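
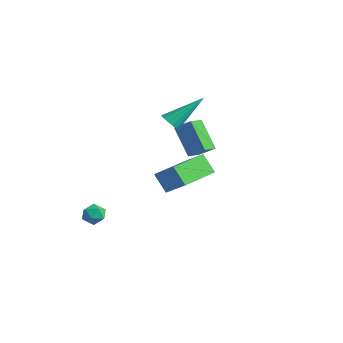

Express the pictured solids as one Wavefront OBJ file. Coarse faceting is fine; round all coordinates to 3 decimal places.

v -2.264 -2.477 -1.914
v -1.733 -2.514 -2.252
v -1.987 -3.306 -1.388
v -1.456 -3.343 -1.726
v -1.537 -2.87 -1.316
v -1.708 -2.358 -1.641
v -2.012 -3.462 -1.999
v -2.183 -2.95 -2.324
v -1.577 -3.123 -2.304
v -1.283 -2.757 -1.882
v -2.437 -3.063 -1.758
v -2.143 -2.697 -1.336
v -3.23 2.76 1.377
v -2.535 3.199 1.947
v -3.524 3.648 1.052
v -2.829 4.087 1.622
v -2.031 2.653 -0.002
v -1.336 3.092 0.568
v -2.325 3.541 -0.327
v -1.63 3.98 0.243
v -1.327 1.023 3.051
v -1.002 0.67 3.376
v -0.873 2.637 4.349
v -0.813 0.782 3.171
v -0.763 0.959 2.934
v -0.864 1.153 2.728
v -1.089 1.312 2.608
v -1.377 1.394 2.608
v -1.653 1.376 2.726
v -1.841 1.264 2.931
v -1.892 1.088 3.169
v -1.791 0.894 3.375
v -1.566 0.734 3.494
v -1.277 0.653 3.494
v 2.652 -2.271 1.479
v 1.971 -2.383 2.349
v 2.157 -0.244 1.353
v 1.476 -0.356 2.223
v 3.624 -1.984 2.277
v 2.943 -2.096 3.147
v 3.129 0.043 2.151
v 2.448 -0.069 3.021
f 1 12 6
f 1 6 2
f 1 2 8
f 1 8 11
f 1 11 12
f 2 6 10
f 6 12 5
f 12 11 3
f 11 8 7
f 8 2 9
f 4 10 5
f 4 5 3
f 4 3 7
f 4 7 9
f 4 9 10
f 5 10 6
f 3 5 12
f 7 3 11
f 9 7 8
f 10 9 2
f 14 16 13
f 17 14 13
f 13 16 15
f 15 17 13
f 14 20 16
f 18 14 17
f 18 20 14
f 16 20 15
f 19 17 15
f 15 20 19
f 19 18 17
f 20 18 19
f 22 21 24
f 22 24 23
f 24 21 25
f 24 25 23
f 25 21 26
f 25 26 23
f 26 21 27
f 26 27 23
f 27 21 28
f 27 28 23
f 28 21 29
f 28 29 23
f 29 21 30
f 29 30 23
f 30 21 31
f 30 31 23
f 31 21 32
f 31 32 23
f 32 21 33
f 32 33 23
f 33 21 34
f 33 34 23
f 34 21 22
f 34 22 23
f 36 38 35
f 39 36 35
f 35 38 37
f 37 39 35
f 36 42 38
f 40 36 39
f 40 42 36
f 38 42 37
f 41 39 37
f 37 42 41
f 41 40 39
f 42 40 41



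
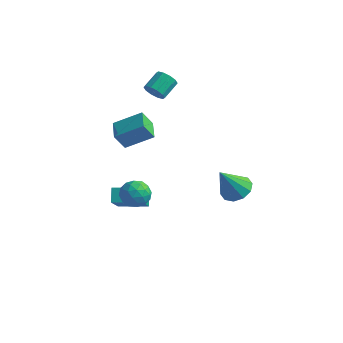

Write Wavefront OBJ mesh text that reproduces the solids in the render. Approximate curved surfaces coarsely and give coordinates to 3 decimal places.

v -2.49 0.413 -2.265
v -1.946 -0.939 -0.809
v -1.102 1.113 -2.133
v -0.558 -0.24 -0.677
v -2.162 -0.12 -2.883
v -1.618 -1.473 -1.427
v -0.774 0.579 -2.751
v -0.23 -0.773 -1.295
v 3.802 1.396 0.044
v 4.512 0.899 -0.025
v 3.358 0.544 1.636
v 4.645 1.342 0.25
v 4.456 1.806 0.445
v 4.017 2.113 0.488
v 3.496 2.147 0.361
v 3.091 1.894 0.113
v 2.958 1.451 -0.162
v 3.147 0.987 -0.358
v 3.586 0.68 -0.4
v 4.108 0.646 -0.273
v 0.1 -2.68 0.508
v 0.701 -2.122 0.506
v 0.639 -3.258 1.574
v 1.24 -2.7 1.572
v 0.475 -2.477 1.765
v 0.141 -2.12 1.106
v 1.199 -3.26 0.974
v 0.865 -2.903 0.315
v 1.38 -2.481 0.795
v 0.933 -1.997 1.283
v 0.407 -3.383 0.797
v -0.04 -2.899 1.285
v 0.353 -2.35 0.413
v 0.987 -3.03 1.667
v 0.537 -2.899 1.78
v 0.89 -2.571 1.779
v 0.024 -2.349 0.766
v 0.378 -2.021 0.765
v 0.244 -2.23 1.504
v 0.962 -3.359 1.315
v 1.316 -3.031 1.314
v 0.45 -2.809 0.301
v 0.803 -2.481 0.3
v 1.096 -3.15 0.576
v 1.106 -2.233 0.582
v 1.422 -2.573 1.209
v 1.398 -2.902 0.857
v 1.202 -2.692 0.47
v 0.843 -1.949 0.869
v 1.159 -2.288 1.496
v 0.71 -2.158 1.609
v 0.514 -1.948 1.221
v 1.242 -2.159 1.038
v 0.181 -3.092 0.584
v 0.497 -3.431 1.211
v 0.826 -3.432 0.859
v 0.63 -3.222 0.471
v -0.082 -2.807 0.871
v 0.234 -3.147 1.498
v 0.138 -2.688 1.61
v -0.058 -2.478 1.223
v 0.098 -3.221 1.042
v -2.309 3.432 3.545
v -1.939 3.156 3.988
v -1.841 4.172 4.538
v -2.211 4.448 4.095
v -1.704 3.29 3.699
v -1.606 4.306 4.249
v -1.701 3.478 3.351
v -1.603 4.494 3.901
v -1.93 3.648 3.077
v -1.832 4.665 3.627
v -2.303 3.736 2.982
v -2.205 4.753 3.532
v -2.679 3.708 3.102
v -2.581 4.724 3.652
v -2.914 3.574 3.391
v -2.816 4.59 3.941
v -2.917 3.386 3.739
v -2.819 4.402 4.289
v -2.688 3.215 4.013
v -2.59 4.232 4.563
v -2.315 3.127 4.108
v -2.217 4.144 4.658
v -2.335 -0.097 2.325
v -1.117 0.691 3.132
v -3.05 0.841 2.489
v -1.831 1.628 3.296
v -1.989 0.332 1.384
v -0.77 1.119 2.191
v -2.703 1.269 1.548
v -1.485 2.057 2.355
f 2 4 1
f 5 2 1
f 1 4 3
f 3 5 1
f 2 8 4
f 6 2 5
f 6 8 2
f 4 8 3
f 7 5 3
f 3 8 7
f 7 6 5
f 8 6 7
f 10 9 12
f 10 12 11
f 12 9 13
f 12 13 11
f 13 9 14
f 13 14 11
f 14 9 15
f 14 15 11
f 15 9 16
f 15 16 11
f 16 9 17
f 16 17 11
f 17 9 18
f 17 18 11
f 18 9 19
f 18 19 11
f 19 9 20
f 19 20 11
f 20 9 10
f 20 10 11
f 21 58 37
f 58 32 61
f 37 61 26
f 58 61 37
f 21 37 33
f 37 26 38
f 33 38 22
f 37 38 33
f 21 33 42
f 33 22 43
f 42 43 28
f 33 43 42
f 21 42 54
f 42 28 57
f 54 57 31
f 42 57 54
f 21 54 58
f 54 31 62
f 58 62 32
f 54 62 58
f 22 38 49
f 38 26 52
f 49 52 30
f 38 52 49
f 26 61 39
f 61 32 60
f 39 60 25
f 61 60 39
f 32 62 59
f 62 31 55
f 59 55 23
f 62 55 59
f 31 57 56
f 57 28 44
f 56 44 27
f 57 44 56
f 28 43 48
f 43 22 45
f 48 45 29
f 43 45 48
f 24 50 36
f 50 30 51
f 36 51 25
f 50 51 36
f 24 36 34
f 36 25 35
f 34 35 23
f 36 35 34
f 24 34 41
f 34 23 40
f 41 40 27
f 34 40 41
f 24 41 46
f 41 27 47
f 46 47 29
f 41 47 46
f 24 46 50
f 46 29 53
f 50 53 30
f 46 53 50
f 25 51 39
f 51 30 52
f 39 52 26
f 51 52 39
f 23 35 59
f 35 25 60
f 59 60 32
f 35 60 59
f 27 40 56
f 40 23 55
f 56 55 31
f 40 55 56
f 29 47 48
f 47 27 44
f 48 44 28
f 47 44 48
f 30 53 49
f 53 29 45
f 49 45 22
f 53 45 49
f 64 63 67
f 64 67 65
f 65 67 68
f 65 68 66
f 67 63 69
f 67 69 68
f 68 69 70
f 68 70 66
f 69 63 71
f 69 71 70
f 70 71 72
f 70 72 66
f 71 63 73
f 71 73 72
f 72 73 74
f 72 74 66
f 73 63 75
f 73 75 74
f 74 75 76
f 74 76 66
f 75 63 77
f 75 77 76
f 76 77 78
f 76 78 66
f 77 63 79
f 77 79 78
f 78 79 80
f 78 80 66
f 79 63 81
f 79 81 80
f 80 81 82
f 80 82 66
f 81 63 83
f 81 83 82
f 82 83 84
f 82 84 66
f 83 63 64
f 83 64 84
f 84 64 65
f 84 65 66
f 86 88 85
f 89 86 85
f 85 88 87
f 87 89 85
f 86 92 88
f 90 86 89
f 90 92 86
f 88 92 87
f 91 89 87
f 87 92 91
f 91 90 89
f 92 90 91



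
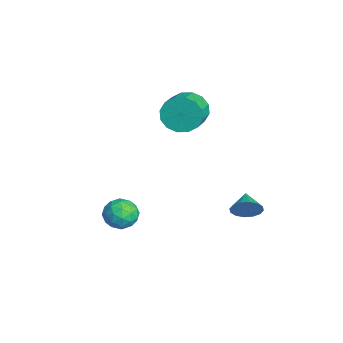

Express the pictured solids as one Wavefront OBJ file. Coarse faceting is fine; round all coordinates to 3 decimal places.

v -3.197 0.425 2.257
v -2.709 0.691 1.319
v -1.376 0.101 1.845
v -1.863 -0.165 2.783
v -2.641 1.141 1.652
v -1.308 0.551 2.178
v -2.722 1.4 2.147
v -1.388 0.81 2.673
v -2.93 1.397 2.671
v -1.597 0.807 3.197
v -3.209 1.134 3.085
v -1.876 0.544 3.611
v -3.486 0.681 3.276
v -2.152 0.091 3.802
v -3.684 0.159 3.195
v -2.351 -0.431 3.721
v -3.752 -0.291 2.862
v -2.419 -0.881 3.388
v -3.672 -0.55 2.367
v -2.338 -1.14 2.893
v -3.463 -0.547 1.843
v -2.13 -1.137 2.369
v -3.184 -0.284 1.429
v -1.851 -0.874 1.955
v -2.908 0.169 1.238
v -1.574 -0.421 1.764
v 1.556 2.412 -2.032
v 1.87 2.862 -1.41
v 0.504 2.588 -1.628
v 1.797 3.144 -1.725
v 1.658 3.23 -2.122
v 1.492 3.097 -2.496
v 1.343 2.781 -2.745
v 1.251 2.365 -2.803
v 1.241 1.962 -2.655
v 1.314 1.679 -2.339
v 1.453 1.593 -1.942
v 1.619 1.726 -1.569
v 1.768 2.043 -1.32
v 1.86 2.458 -1.261
v 2.707 -3.488 0.24
v 3.371 -3.052 -0.213
v 3.269 -4.788 -0.187
v 3.933 -4.352 -0.64
v 3.918 -4.338 0.274
v 3.57 -3.534 0.539
v 3.07 -4.306 -0.939
v 2.722 -3.502 -0.674
v 3.595 -3.557 -0.941
v 4.119 -3.577 -0.192
v 2.521 -4.263 -0.208
v 3.045 -4.283 0.541
v 2.989 -3.156 0.051
v 3.651 -4.684 -0.451
v 3.641 -4.676 0.086
v 4.032 -4.42 -0.18
v 3.106 -3.439 0.493
v 3.497 -3.183 0.227
v 3.818 -3.939 0.513
v 3.143 -4.657 -0.627
v 3.534 -4.401 -0.893
v 2.608 -3.42 -0.22
v 2.999 -3.164 -0.486
v 2.822 -3.901 -0.913
v 3.512 -3.196 -0.643
v 3.842 -3.961 -0.894
v 3.335 -3.934 -1.07
v 3.131 -3.461 -0.914
v 3.82 -3.208 -0.203
v 4.15 -3.972 -0.454
v 4.141 -3.964 0.084
v 3.937 -3.492 0.239
v 3.952 -3.505 -0.631
v 2.49 -3.868 0.054
v 2.82 -4.632 -0.197
v 2.703 -4.348 -0.639
v 2.499 -3.876 -0.484
v 2.798 -3.879 0.494
v 3.128 -4.644 0.243
v 3.509 -4.379 0.514
v 3.305 -3.906 0.67
v 2.688 -4.335 0.231
f 2 1 5
f 2 5 3
f 3 5 6
f 3 6 4
f 5 1 7
f 5 7 6
f 6 7 8
f 6 8 4
f 7 1 9
f 7 9 8
f 8 9 10
f 8 10 4
f 9 1 11
f 9 11 10
f 10 11 12
f 10 12 4
f 11 1 13
f 11 13 12
f 12 13 14
f 12 14 4
f 13 1 15
f 13 15 14
f 14 15 16
f 14 16 4
f 15 1 17
f 15 17 16
f 16 17 18
f 16 18 4
f 17 1 19
f 17 19 18
f 18 19 20
f 18 20 4
f 19 1 21
f 19 21 20
f 20 21 22
f 20 22 4
f 21 1 23
f 21 23 22
f 22 23 24
f 22 24 4
f 23 1 25
f 23 25 24
f 24 25 26
f 24 26 4
f 25 1 2
f 25 2 26
f 26 2 3
f 26 3 4
f 28 27 30
f 28 30 29
f 30 27 31
f 30 31 29
f 31 27 32
f 31 32 29
f 32 27 33
f 32 33 29
f 33 27 34
f 33 34 29
f 34 27 35
f 34 35 29
f 35 27 36
f 35 36 29
f 36 27 37
f 36 37 29
f 37 27 38
f 37 38 29
f 38 27 39
f 38 39 29
f 39 27 40
f 39 40 29
f 40 27 28
f 40 28 29
f 41 78 57
f 78 52 81
f 57 81 46
f 78 81 57
f 41 57 53
f 57 46 58
f 53 58 42
f 57 58 53
f 41 53 62
f 53 42 63
f 62 63 48
f 53 63 62
f 41 62 74
f 62 48 77
f 74 77 51
f 62 77 74
f 41 74 78
f 74 51 82
f 78 82 52
f 74 82 78
f 42 58 69
f 58 46 72
f 69 72 50
f 58 72 69
f 46 81 59
f 81 52 80
f 59 80 45
f 81 80 59
f 52 82 79
f 82 51 75
f 79 75 43
f 82 75 79
f 51 77 76
f 77 48 64
f 76 64 47
f 77 64 76
f 48 63 68
f 63 42 65
f 68 65 49
f 63 65 68
f 44 70 56
f 70 50 71
f 56 71 45
f 70 71 56
f 44 56 54
f 56 45 55
f 54 55 43
f 56 55 54
f 44 54 61
f 54 43 60
f 61 60 47
f 54 60 61
f 44 61 66
f 61 47 67
f 66 67 49
f 61 67 66
f 44 66 70
f 66 49 73
f 70 73 50
f 66 73 70
f 45 71 59
f 71 50 72
f 59 72 46
f 71 72 59
f 43 55 79
f 55 45 80
f 79 80 52
f 55 80 79
f 47 60 76
f 60 43 75
f 76 75 51
f 60 75 76
f 49 67 68
f 67 47 64
f 68 64 48
f 67 64 68
f 50 73 69
f 73 49 65
f 69 65 42
f 73 65 69



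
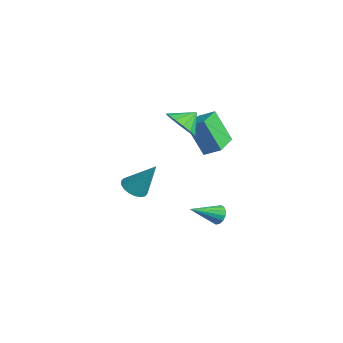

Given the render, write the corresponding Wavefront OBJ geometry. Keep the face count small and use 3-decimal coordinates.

v 1.001 1.604 -2.528
v 1.499 1.418 -2.866
v 0.959 -0.024 -1.692
v 1.625 1.553 -2.597
v 1.583 1.701 -2.309
v 1.385 1.824 -2.081
v 1.085 1.887 -1.972
v 0.761 1.875 -2.012
v 0.502 1.79 -2.191
v 0.376 1.654 -2.46
v 0.418 1.506 -2.747
v 0.616 1.383 -2.976
v 0.916 1.32 -3.084
v 1.24 1.332 -3.044
v -1.862 0.85 2.876
v -1.354 0.278 3.639
v -1.898 1.79 3.604
v -0.946 0.522 3.345
v -0.783 0.853 2.926
v -0.909 1.184 2.493
v -1.29 1.425 2.162
v -1.824 1.512 2.023
v -2.369 1.421 2.112
v -2.777 1.178 2.406
v -2.94 0.846 2.826
v -2.814 0.516 3.259
v -2.433 0.275 3.589
v -1.899 0.188 3.728
v 1.67 -3.43 1.164
v 2.369 -3.417 0.84
v 2.43 -2.59 2.836
v 2.236 -3.114 0.748
v 1.992 -2.874 0.739
v 1.684 -2.745 0.813
v 1.373 -2.75 0.957
v 1.121 -2.891 1.142
v 0.978 -3.138 1.331
v 0.972 -3.443 1.487
v 1.104 -3.746 1.579
v 1.349 -3.986 1.589
v 1.657 -4.116 1.514
v 1.968 -4.11 1.37
v 2.22 -3.969 1.185
v 2.363 -3.722 0.996
v -3.752 3.821 -0.156
v -4.587 3.218 1.731
v -3.113 4.514 0.349
v -3.947 3.911 2.236
v -2.413 2.469 0.004
v -3.247 1.866 1.891
v -1.773 3.162 0.509
v -2.608 2.559 2.396
f 2 1 4
f 2 4 3
f 4 1 5
f 4 5 3
f 5 1 6
f 5 6 3
f 6 1 7
f 6 7 3
f 7 1 8
f 7 8 3
f 8 1 9
f 8 9 3
f 9 1 10
f 9 10 3
f 10 1 11
f 10 11 3
f 11 1 12
f 11 12 3
f 12 1 13
f 12 13 3
f 13 1 14
f 13 14 3
f 14 1 2
f 14 2 3
f 16 15 18
f 16 18 17
f 18 15 19
f 18 19 17
f 19 15 20
f 19 20 17
f 20 15 21
f 20 21 17
f 21 15 22
f 21 22 17
f 22 15 23
f 22 23 17
f 23 15 24
f 23 24 17
f 24 15 25
f 24 25 17
f 25 15 26
f 25 26 17
f 26 15 27
f 26 27 17
f 27 15 28
f 27 28 17
f 28 15 16
f 28 16 17
f 30 29 32
f 30 32 31
f 32 29 33
f 32 33 31
f 33 29 34
f 33 34 31
f 34 29 35
f 34 35 31
f 35 29 36
f 35 36 31
f 36 29 37
f 36 37 31
f 37 29 38
f 37 38 31
f 38 29 39
f 38 39 31
f 39 29 40
f 39 40 31
f 40 29 41
f 40 41 31
f 41 29 42
f 41 42 31
f 42 29 43
f 42 43 31
f 43 29 44
f 43 44 31
f 44 29 30
f 44 30 31
f 46 48 45
f 49 46 45
f 45 48 47
f 47 49 45
f 46 52 48
f 50 46 49
f 50 52 46
f 48 52 47
f 51 49 47
f 47 52 51
f 51 50 49
f 52 50 51



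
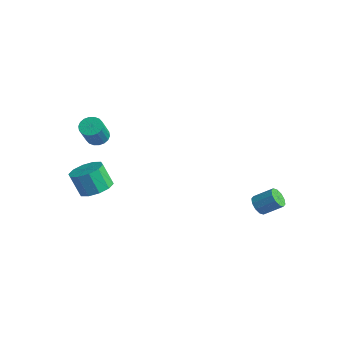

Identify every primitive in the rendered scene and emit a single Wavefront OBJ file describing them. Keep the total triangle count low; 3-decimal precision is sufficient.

v -3.286 -2.789 -2.216
v -2.407 -2.588 -1.806
v -2.956 -2.87 -0.494
v -3.834 -3.071 -0.904
v -2.729 -2.068 -1.829
v -3.277 -2.35 -0.517
v -3.263 -1.824 -2
v -3.811 -2.105 -0.687
v -3.806 -1.948 -2.253
v -4.354 -2.229 -0.941
v -4.15 -2.393 -2.492
v -4.698 -2.675 -1.18
v -4.164 -2.99 -2.626
v -4.713 -3.272 -1.314
v -3.843 -3.51 -2.603
v -4.391 -3.792 -1.291
v -3.309 -3.755 -2.433
v -3.857 -4.036 -1.12
v -2.766 -3.631 -2.179
v -3.314 -3.912 -0.867
v -2.422 -3.185 -1.94
v -2.97 -3.467 -0.628
v 2.539 3.48 -2.939
v 2.9 2.969 -2.803
v 3.642 3.689 -2.065
v 3.281 4.2 -2.201
v 3.051 3.143 -3.125
v 3.792 3.863 -2.387
v 3.006 3.446 -3.375
v 3.748 4.166 -2.637
v 2.783 3.762 -3.459
v 3.525 4.482 -2.721
v 2.467 3.97 -3.344
v 3.209 4.69 -2.607
v 2.178 3.991 -3.075
v 2.92 4.711 -2.337
v 2.028 3.817 -2.753
v 2.769 4.537 -2.015
v 2.072 3.514 -2.503
v 2.814 4.234 -1.765
v 2.295 3.198 -2.419
v 3.037 3.918 -1.681
v 2.611 2.99 -2.533
v 3.353 3.71 -1.796
v -4.03 -2.13 1.232
v -3.526 -2.387 0.892
v -3.026 -3.147 2.208
v -3.53 -2.89 2.548
v -3.414 -2.135 0.995
v -2.914 -2.895 2.311
v -3.425 -1.883 1.144
v -2.924 -2.643 2.461
v -3.555 -1.679 1.311
v -3.054 -2.439 2.628
v -3.779 -1.565 1.463
v -3.279 -2.325 2.779
v -4.053 -1.563 1.568
v -3.553 -2.322 2.884
v -4.323 -1.673 1.607
v -3.822 -2.432 2.923
v -4.534 -1.873 1.572
v -4.034 -2.633 2.888
v -4.646 -2.125 1.469
v -4.146 -2.885 2.785
v -4.636 -2.377 1.319
v -4.135 -3.137 2.636
v -4.506 -2.581 1.152
v -4.005 -3.341 2.469
v -4.281 -2.695 1.001
v -3.781 -3.455 2.317
v -4.007 -2.698 0.896
v -3.507 -3.457 2.212
v -3.738 -2.588 0.857
v -3.237 -3.347 2.173
f 2 1 5
f 2 5 3
f 3 5 6
f 3 6 4
f 5 1 7
f 5 7 6
f 6 7 8
f 6 8 4
f 7 1 9
f 7 9 8
f 8 9 10
f 8 10 4
f 9 1 11
f 9 11 10
f 10 11 12
f 10 12 4
f 11 1 13
f 11 13 12
f 12 13 14
f 12 14 4
f 13 1 15
f 13 15 14
f 14 15 16
f 14 16 4
f 15 1 17
f 15 17 16
f 16 17 18
f 16 18 4
f 17 1 19
f 17 19 18
f 18 19 20
f 18 20 4
f 19 1 21
f 19 21 20
f 20 21 22
f 20 22 4
f 21 1 2
f 21 2 22
f 22 2 3
f 22 3 4
f 24 23 27
f 24 27 25
f 25 27 28
f 25 28 26
f 27 23 29
f 27 29 28
f 28 29 30
f 28 30 26
f 29 23 31
f 29 31 30
f 30 31 32
f 30 32 26
f 31 23 33
f 31 33 32
f 32 33 34
f 32 34 26
f 33 23 35
f 33 35 34
f 34 35 36
f 34 36 26
f 35 23 37
f 35 37 36
f 36 37 38
f 36 38 26
f 37 23 39
f 37 39 38
f 38 39 40
f 38 40 26
f 39 23 41
f 39 41 40
f 40 41 42
f 40 42 26
f 41 23 43
f 41 43 42
f 42 43 44
f 42 44 26
f 43 23 24
f 43 24 44
f 44 24 25
f 44 25 26
f 46 45 49
f 46 49 47
f 47 49 50
f 47 50 48
f 49 45 51
f 49 51 50
f 50 51 52
f 50 52 48
f 51 45 53
f 51 53 52
f 52 53 54
f 52 54 48
f 53 45 55
f 53 55 54
f 54 55 56
f 54 56 48
f 55 45 57
f 55 57 56
f 56 57 58
f 56 58 48
f 57 45 59
f 57 59 58
f 58 59 60
f 58 60 48
f 59 45 61
f 59 61 60
f 60 61 62
f 60 62 48
f 61 45 63
f 61 63 62
f 62 63 64
f 62 64 48
f 63 45 65
f 63 65 64
f 64 65 66
f 64 66 48
f 65 45 67
f 65 67 66
f 66 67 68
f 66 68 48
f 67 45 69
f 67 69 68
f 68 69 70
f 68 70 48
f 69 45 71
f 69 71 70
f 70 71 72
f 70 72 48
f 71 45 73
f 71 73 72
f 72 73 74
f 72 74 48
f 73 45 46
f 73 46 74
f 74 46 47
f 74 47 48



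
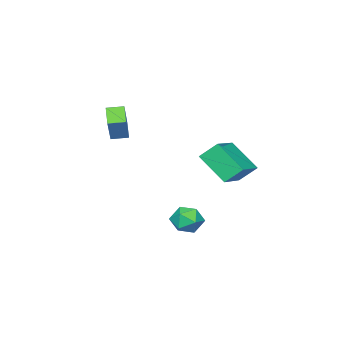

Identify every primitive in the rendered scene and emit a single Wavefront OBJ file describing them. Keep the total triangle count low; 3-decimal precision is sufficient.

v -3.963 2.923 -0.149
v -3.929 1.356 1.234
v -2.013 3.497 0.454
v -1.979 1.93 1.837
v -3.461 2.15 -1.037
v -3.427 0.583 0.346
v -1.511 2.724 -0.434
v -1.477 1.157 0.949
v -1.077 -4.253 1.016
v -1.742 -4.939 1.774
v -1.694 -3.55 1.11
v -2.359 -4.236 1.869
v -0.061 -3.564 2.531
v -0.726 -4.25 3.29
v -0.678 -2.861 2.626
v -1.343 -3.547 3.384
v -1.607 1.466 -3.432
v -0.692 1.587 -3.224
v -1.388 -0.047 -3.516
v -0.473 0.074 -3.308
v -1.133 0.238 -2.65
v -1.269 1.173 -2.599
v -0.811 0.367 -4.141
v -0.947 1.302 -4.09
v -0.2 0.908 -3.662
v -0.399 0.828 -2.741
v -1.681 0.712 -3.999
v -1.88 0.632 -3.078
f 2 4 1
f 5 2 1
f 1 4 3
f 3 5 1
f 2 8 4
f 6 2 5
f 6 8 2
f 4 8 3
f 7 5 3
f 3 8 7
f 7 6 5
f 8 6 7
f 10 12 9
f 13 10 9
f 9 12 11
f 11 13 9
f 10 16 12
f 14 10 13
f 14 16 10
f 12 16 11
f 15 13 11
f 11 16 15
f 15 14 13
f 16 14 15
f 17 28 22
f 17 22 18
f 17 18 24
f 17 24 27
f 17 27 28
f 18 22 26
f 22 28 21
f 28 27 19
f 27 24 23
f 24 18 25
f 20 26 21
f 20 21 19
f 20 19 23
f 20 23 25
f 20 25 26
f 21 26 22
f 19 21 28
f 23 19 27
f 25 23 24
f 26 25 18



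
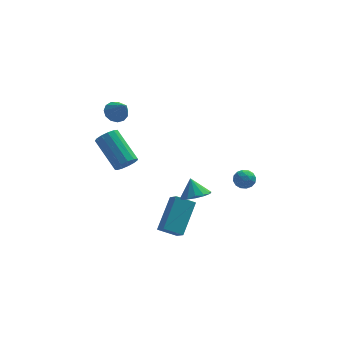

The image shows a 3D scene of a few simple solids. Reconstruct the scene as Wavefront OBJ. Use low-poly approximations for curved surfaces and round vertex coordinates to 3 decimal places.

v -0.562 -3.2 -3.032
v -1.546 -3.094 -2.529
v -0.801 -2.491 -3.649
v -1.785 -2.385 -3.146
v 0.265 -1.775 -1.714
v -0.719 -1.669 -1.211
v 0.026 -1.066 -2.331
v -0.958 -0.96 -1.828
v -3.182 4.405 1.145
v -2.699 4.885 1.307
v -2.698 3.555 2.215
v -3.019 4.972 1.521
v -3.39 4.879 1.615
v -3.696 4.636 1.56
v -3.838 4.319 1.373
v -3.772 4.03 1.114
v -3.519 3.859 0.864
v -3.159 3.862 0.703
v -2.806 4.037 0.683
v -2.573 4.329 0.809
v -2.533 4.645 1.042
v 0.093 -2.971 -0.197
v 0.778 -3.266 0.118
v -0.113 -2.449 0.737
v 0.888 -2.869 -0.079
v 0.745 -2.505 -0.314
v 0.395 -2.288 -0.512
v -0.051 -2.289 -0.61
v -0.451 -2.506 -0.577
v -0.679 -2.871 -0.423
v -0.661 -3.267 -0.198
v -0.404 -3.57 0.028
v 0.01 -3.682 0.182
v 0.451 -3.569 0.215
v 2.484 0.128 -1.288
v 2.786 0.416 -1.761
v 3.254 -0.536 -1.199
v 3.556 -0.248 -1.672
v 3.487 0.045 -1.118
v 3.011 0.456 -1.173
v 3.029 -0.576 -1.787
v 2.553 -0.165 -1.842
v 3.123 -0.019 -2.07
v 3.406 0.364 -1.657
v 2.634 -0.484 -1.303
v 2.917 -0.101 -0.89
v 2.567 0.33 -1.532
v 3.473 -0.45 -1.428
v 3.432 -0.278 -1.102
v 3.61 -0.109 -1.38
v 2.7 0.354 -1.187
v 2.877 0.523 -1.465
v 3.289 0.305 -1.087
v 3.163 -0.643 -1.495
v 3.34 -0.474 -1.773
v 2.43 -0.011 -1.58
v 2.608 0.158 -1.858
v 2.751 -0.425 -1.873
v 2.943 0.243 -1.992
v 3.396 -0.147 -1.94
v 3.086 -0.339 -2.007
v 2.806 -0.098 -2.039
v 3.109 0.469 -1.749
v 3.562 0.079 -1.697
v 3.521 0.251 -1.371
v 3.242 0.492 -1.403
v 3.307 0.213 -1.93
v 2.478 -0.199 -1.263
v 2.931 -0.589 -1.211
v 2.798 -0.612 -1.557
v 2.519 -0.371 -1.589
v 2.644 0.027 -1.02
v 3.097 -0.363 -0.968
v 3.234 -0.022 -0.921
v 2.954 0.219 -0.953
v 2.733 -0.333 -1.03
v -3.009 0.607 -0.247
v -2.401 0.903 -0.177
v -3.283 2.429 1.037
v -3.891 2.133 0.967
v -2.561 1.058 -0.489
v -3.443 2.584 0.725
v -2.864 1.07 -0.723
v -3.746 2.596 0.491
v -3.212 0.935 -0.807
v -4.095 2.461 0.407
v -3.496 0.696 -0.713
v -4.379 2.221 0.501
v -3.626 0.428 -0.471
v -4.508 1.954 0.743
v -3.559 0.218 -0.157
v -4.441 1.744 1.056
v -3.318 0.131 0.127
v -4.2 1.657 1.341
v -2.979 0.195 0.293
v -3.861 1.721 1.507
v -2.649 0.39 0.288
v -3.531 1.916 1.501
v -2.433 0.654 0.112
v -3.316 2.18 1.326
f 2 4 1
f 5 2 1
f 1 4 3
f 3 5 1
f 2 8 4
f 6 2 5
f 6 8 2
f 4 8 3
f 7 5 3
f 3 8 7
f 7 6 5
f 8 6 7
f 10 9 12
f 10 12 11
f 12 9 13
f 12 13 11
f 13 9 14
f 13 14 11
f 14 9 15
f 14 15 11
f 15 9 16
f 15 16 11
f 16 9 17
f 16 17 11
f 17 9 18
f 17 18 11
f 18 9 19
f 18 19 11
f 19 9 20
f 19 20 11
f 20 9 21
f 20 21 11
f 21 9 10
f 21 10 11
f 23 22 25
f 23 25 24
f 25 22 26
f 25 26 24
f 26 22 27
f 26 27 24
f 27 22 28
f 27 28 24
f 28 22 29
f 28 29 24
f 29 22 30
f 29 30 24
f 30 22 31
f 30 31 24
f 31 22 32
f 31 32 24
f 32 22 33
f 32 33 24
f 33 22 34
f 33 34 24
f 34 22 23
f 34 23 24
f 35 72 51
f 72 46 75
f 51 75 40
f 72 75 51
f 35 51 47
f 51 40 52
f 47 52 36
f 51 52 47
f 35 47 56
f 47 36 57
f 56 57 42
f 47 57 56
f 35 56 68
f 56 42 71
f 68 71 45
f 56 71 68
f 35 68 72
f 68 45 76
f 72 76 46
f 68 76 72
f 36 52 63
f 52 40 66
f 63 66 44
f 52 66 63
f 40 75 53
f 75 46 74
f 53 74 39
f 75 74 53
f 46 76 73
f 76 45 69
f 73 69 37
f 76 69 73
f 45 71 70
f 71 42 58
f 70 58 41
f 71 58 70
f 42 57 62
f 57 36 59
f 62 59 43
f 57 59 62
f 38 64 50
f 64 44 65
f 50 65 39
f 64 65 50
f 38 50 48
f 50 39 49
f 48 49 37
f 50 49 48
f 38 48 55
f 48 37 54
f 55 54 41
f 48 54 55
f 38 55 60
f 55 41 61
f 60 61 43
f 55 61 60
f 38 60 64
f 60 43 67
f 64 67 44
f 60 67 64
f 39 65 53
f 65 44 66
f 53 66 40
f 65 66 53
f 37 49 73
f 49 39 74
f 73 74 46
f 49 74 73
f 41 54 70
f 54 37 69
f 70 69 45
f 54 69 70
f 43 61 62
f 61 41 58
f 62 58 42
f 61 58 62
f 44 67 63
f 67 43 59
f 63 59 36
f 67 59 63
f 78 77 81
f 78 81 79
f 79 81 82
f 79 82 80
f 81 77 83
f 81 83 82
f 82 83 84
f 82 84 80
f 83 77 85
f 83 85 84
f 84 85 86
f 84 86 80
f 85 77 87
f 85 87 86
f 86 87 88
f 86 88 80
f 87 77 89
f 87 89 88
f 88 89 90
f 88 90 80
f 89 77 91
f 89 91 90
f 90 91 92
f 90 92 80
f 91 77 93
f 91 93 92
f 92 93 94
f 92 94 80
f 93 77 95
f 93 95 94
f 94 95 96
f 94 96 80
f 95 77 97
f 95 97 96
f 96 97 98
f 96 98 80
f 97 77 99
f 97 99 98
f 98 99 100
f 98 100 80
f 99 77 78
f 99 78 100
f 100 78 79
f 100 79 80



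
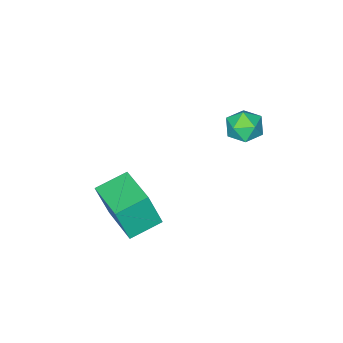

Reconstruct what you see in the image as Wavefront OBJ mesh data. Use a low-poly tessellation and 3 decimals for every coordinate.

v 1.252 0.261 -3.02
v 1.627 -0.109 -1.446
v 1.857 2.185 -2.712
v 2.232 1.815 -1.138
v 2.588 -0.095 -3.422
v 2.963 -0.465 -1.848
v 3.193 1.829 -3.114
v 3.568 1.459 -1.54
v -2.067 3.043 1.263
v -1.657 2.966 0.545
v -2.623 1.834 1.075
v -2.213 1.757 0.357
v -1.798 1.74 1.077
v -1.454 2.487 1.193
v -2.826 2.313 0.427
v -2.482 3.06 0.543
v -2.126 2.514 0.028
v -1.49 2.161 0.43
v -2.79 2.639 1.19
v -2.154 2.286 1.592
f 2 4 1
f 5 2 1
f 1 4 3
f 3 5 1
f 2 8 4
f 6 2 5
f 6 8 2
f 4 8 3
f 7 5 3
f 3 8 7
f 7 6 5
f 8 6 7
f 9 20 14
f 9 14 10
f 9 10 16
f 9 16 19
f 9 19 20
f 10 14 18
f 14 20 13
f 20 19 11
f 19 16 15
f 16 10 17
f 12 18 13
f 12 13 11
f 12 11 15
f 12 15 17
f 12 17 18
f 13 18 14
f 11 13 20
f 15 11 19
f 17 15 16
f 18 17 10



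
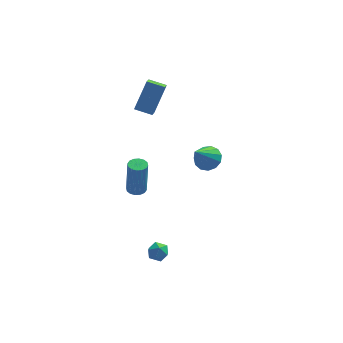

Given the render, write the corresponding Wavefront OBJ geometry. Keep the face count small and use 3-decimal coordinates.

v 0.586 2.608 2.197
v 0.438 1.819 2.666
v -0.355 2.938 2.456
v -0.503 2.149 2.925
v 1.303 3.411 3.775
v 1.155 2.622 4.244
v 0.362 3.741 4.034
v 0.214 2.952 4.503
v 0.535 -3.225 -3.806
v 0.885 -3.7 -4.059
v -0.145 -3.92 -3.441
v 0.205 -4.395 -3.694
v 0.432 -4.059 -3.197
v 0.852 -3.63 -3.422
v -0.112 -3.99 -4.078
v 0.308 -3.561 -4.303
v 0.485 -4.173 -4.227
v 0.821 -4.215 -3.682
v -0.081 -3.405 -3.818
v 0.255 -3.447 -3.273
v -0.456 1.984 -3.784
v 0.095 1.885 -3.809
v 0.186 1.837 -1.621
v -0.364 1.936 -1.596
v 0.071 2.174 -3.802
v 0.162 2.126 -1.614
v -0.094 2.411 -3.79
v -0.003 2.364 -1.602
v -0.356 2.535 -3.776
v -0.265 2.487 -1.588
v -0.645 2.511 -3.764
v -0.553 2.463 -1.577
v -0.883 2.345 -3.758
v -0.791 2.297 -1.57
v -1.006 2.083 -3.759
v -0.915 2.035 -1.571
v -0.982 1.794 -3.766
v -0.891 1.746 -1.578
v -0.817 1.556 -3.778
v -0.726 1.509 -1.59
v -0.555 1.433 -3.792
v -0.464 1.385 -1.604
v -0.267 1.457 -3.803
v -0.175 1.409 -1.616
v -0.029 1.623 -3.81
v 0.063 1.575 -1.622
v 3.362 1.341 -0.77
v 3.936 1.623 -0.272
v 2.578 0.399 0.67
v 3.595 1.926 -0.26
v 3.18 2.043 -0.41
v 2.823 1.937 -0.673
v 2.637 1.642 -0.968
v 2.681 1.251 -1.199
v 2.942 0.889 -1.294
v 3.336 0.67 -1.223
v 3.738 0.664 -1.007
v 4.021 0.873 -0.716
v 4.095 1.23 -0.442
f 2 4 1
f 5 2 1
f 1 4 3
f 3 5 1
f 2 8 4
f 6 2 5
f 6 8 2
f 4 8 3
f 7 5 3
f 3 8 7
f 7 6 5
f 8 6 7
f 9 20 14
f 9 14 10
f 9 10 16
f 9 16 19
f 9 19 20
f 10 14 18
f 14 20 13
f 20 19 11
f 19 16 15
f 16 10 17
f 12 18 13
f 12 13 11
f 12 11 15
f 12 15 17
f 12 17 18
f 13 18 14
f 11 13 20
f 15 11 19
f 17 15 16
f 18 17 10
f 22 21 25
f 22 25 23
f 23 25 26
f 23 26 24
f 25 21 27
f 25 27 26
f 26 27 28
f 26 28 24
f 27 21 29
f 27 29 28
f 28 29 30
f 28 30 24
f 29 21 31
f 29 31 30
f 30 31 32
f 30 32 24
f 31 21 33
f 31 33 32
f 32 33 34
f 32 34 24
f 33 21 35
f 33 35 34
f 34 35 36
f 34 36 24
f 35 21 37
f 35 37 36
f 36 37 38
f 36 38 24
f 37 21 39
f 37 39 38
f 38 39 40
f 38 40 24
f 39 21 41
f 39 41 40
f 40 41 42
f 40 42 24
f 41 21 43
f 41 43 42
f 42 43 44
f 42 44 24
f 43 21 45
f 43 45 44
f 44 45 46
f 44 46 24
f 45 21 22
f 45 22 46
f 46 22 23
f 46 23 24
f 48 47 50
f 48 50 49
f 50 47 51
f 50 51 49
f 51 47 52
f 51 52 49
f 52 47 53
f 52 53 49
f 53 47 54
f 53 54 49
f 54 47 55
f 54 55 49
f 55 47 56
f 55 56 49
f 56 47 57
f 56 57 49
f 57 47 58
f 57 58 49
f 58 47 59
f 58 59 49
f 59 47 48
f 59 48 49



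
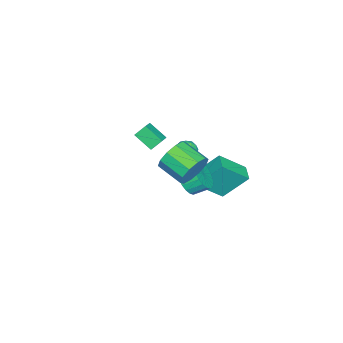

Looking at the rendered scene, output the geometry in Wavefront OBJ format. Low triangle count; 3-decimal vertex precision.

v 0.627 2.562 2.282
v 1.238 2.783 2.328
v 0.782 1.957 3.132
v 1.393 2.178 3.178
v 0.892 2.576 3.303
v 0.797 2.95 2.778
v 1.223 1.79 2.682
v 1.128 2.164 2.157
v 1.607 2.306 2.576
v 1.402 2.792 2.959
v 0.618 1.948 2.501
v 0.413 2.434 2.884
v 0.919 2.726 2.231
v 1.101 2.014 3.229
v 0.807 2.248 3.303
v 1.166 2.378 3.33
v 0.659 2.824 2.495
v 1.019 2.954 2.522
v 0.815 2.832 3.095
v 1.001 1.786 2.938
v 1.361 1.916 2.965
v 0.854 2.362 2.13
v 1.213 2.492 2.157
v 1.205 1.908 2.365
v 1.495 2.575 2.403
v 1.586 2.219 2.903
v 1.486 1.991 2.611
v 1.43 2.211 2.303
v 1.375 2.861 2.629
v 1.466 2.505 3.128
v 1.171 2.739 3.201
v 1.115 2.959 2.893
v 1.592 2.58 2.774
v 0.554 2.235 2.332
v 0.645 1.879 2.831
v 0.905 1.781 2.567
v 0.849 2.001 2.259
v 0.434 2.521 2.557
v 0.525 2.165 3.057
v 0.59 2.529 3.157
v 0.534 2.749 2.849
v 0.428 2.16 2.686
v -4.036 2.648 -4.515
v -4.541 4.002 -2.95
v -3.149 3.115 -4.633
v -3.654 4.469 -3.069
v -3.166 1.351 -3.111
v -3.671 2.705 -1.547
v -2.279 1.818 -3.23
v -2.784 3.172 -1.665
v 2.863 3.431 2.883
v 3.247 2.976 2.031
v 2.681 1.574 2.524
v 2.297 2.029 3.377
v 3.698 2.954 2.488
v 3.133 1.553 2.981
v 3.831 3.115 3.096
v 3.265 1.713 3.589
v 3.593 3.396 3.623
v 3.028 1.995 4.116
v 3.077 3.691 3.867
v 2.511 2.289 4.361
v 2.479 3.886 3.736
v 1.913 2.484 4.229
v 2.027 3.907 3.279
v 1.462 2.506 3.772
v 1.895 3.747 2.671
v 1.329 2.345 3.164
v 2.132 3.465 2.144
v 1.567 2.064 2.637
v 2.649 3.171 1.899
v 2.083 1.769 2.393
v 0.896 2.354 0.174
v 1.884 2.646 0.185
v 1.631 3.479 0.717
v 0.644 3.186 0.706
v 1.754 2.822 -0.152
v 1.501 3.655 0.38
v 1.493 2.927 -0.439
v 1.241 3.759 0.093
v 1.142 2.944 -0.634
v 0.889 3.777 -0.101
v 0.753 2.872 -0.705
v 0.5 3.704 -0.173
v 0.386 2.72 -0.642
v 0.133 3.553 -0.11
v 0.097 2.513 -0.455
v -0.156 3.346 0.077
v -0.071 2.282 -0.173
v -0.324 3.114 0.359
v -0.091 2.061 0.163
v -0.344 2.894 0.695
v 0.039 1.885 0.5
v -0.214 2.718 1.032
v 0.299 1.781 0.787
v 0.047 2.613 1.319
v 0.651 1.763 0.981
v 0.398 2.596 1.514
v 1.04 1.836 1.053
v 0.787 2.668 1.585
v 1.407 1.987 0.99
v 1.154 2.82 1.522
v 1.696 2.194 0.803
v 1.443 3.027 1.335
v 1.864 2.426 0.521
v 1.611 3.258 1.053
v -3.176 -0.206 -0.38
v -3.477 -1.277 0.349
v -2.339 -0.152 0.044
v -2.64 -1.223 0.774
v -2.82 -0.737 -1.014
v -3.121 -1.808 -0.284
v -1.983 -0.683 -0.589
v -2.284 -1.754 0.14
f 1 38 17
f 38 12 41
f 17 41 6
f 38 41 17
f 1 17 13
f 17 6 18
f 13 18 2
f 17 18 13
f 1 13 22
f 13 2 23
f 22 23 8
f 13 23 22
f 1 22 34
f 22 8 37
f 34 37 11
f 22 37 34
f 1 34 38
f 34 11 42
f 38 42 12
f 34 42 38
f 2 18 29
f 18 6 32
f 29 32 10
f 18 32 29
f 6 41 19
f 41 12 40
f 19 40 5
f 41 40 19
f 12 42 39
f 42 11 35
f 39 35 3
f 42 35 39
f 11 37 36
f 37 8 24
f 36 24 7
f 37 24 36
f 8 23 28
f 23 2 25
f 28 25 9
f 23 25 28
f 4 30 16
f 30 10 31
f 16 31 5
f 30 31 16
f 4 16 14
f 16 5 15
f 14 15 3
f 16 15 14
f 4 14 21
f 14 3 20
f 21 20 7
f 14 20 21
f 4 21 26
f 21 7 27
f 26 27 9
f 21 27 26
f 4 26 30
f 26 9 33
f 30 33 10
f 26 33 30
f 5 31 19
f 31 10 32
f 19 32 6
f 31 32 19
f 3 15 39
f 15 5 40
f 39 40 12
f 15 40 39
f 7 20 36
f 20 3 35
f 36 35 11
f 20 35 36
f 9 27 28
f 27 7 24
f 28 24 8
f 27 24 28
f 10 33 29
f 33 9 25
f 29 25 2
f 33 25 29
f 44 46 43
f 47 44 43
f 43 46 45
f 45 47 43
f 44 50 46
f 48 44 47
f 48 50 44
f 46 50 45
f 49 47 45
f 45 50 49
f 49 48 47
f 50 48 49
f 52 51 55
f 52 55 53
f 53 55 56
f 53 56 54
f 55 51 57
f 55 57 56
f 56 57 58
f 56 58 54
f 57 51 59
f 57 59 58
f 58 59 60
f 58 60 54
f 59 51 61
f 59 61 60
f 60 61 62
f 60 62 54
f 61 51 63
f 61 63 62
f 62 63 64
f 62 64 54
f 63 51 65
f 63 65 64
f 64 65 66
f 64 66 54
f 65 51 67
f 65 67 66
f 66 67 68
f 66 68 54
f 67 51 69
f 67 69 68
f 68 69 70
f 68 70 54
f 69 51 71
f 69 71 70
f 70 71 72
f 70 72 54
f 71 51 52
f 71 52 72
f 72 52 53
f 72 53 54
f 74 73 77
f 74 77 75
f 75 77 78
f 75 78 76
f 77 73 79
f 77 79 78
f 78 79 80
f 78 80 76
f 79 73 81
f 79 81 80
f 80 81 82
f 80 82 76
f 81 73 83
f 81 83 82
f 82 83 84
f 82 84 76
f 83 73 85
f 83 85 84
f 84 85 86
f 84 86 76
f 85 73 87
f 85 87 86
f 86 87 88
f 86 88 76
f 87 73 89
f 87 89 88
f 88 89 90
f 88 90 76
f 89 73 91
f 89 91 90
f 90 91 92
f 90 92 76
f 91 73 93
f 91 93 92
f 92 93 94
f 92 94 76
f 93 73 95
f 93 95 94
f 94 95 96
f 94 96 76
f 95 73 97
f 95 97 96
f 96 97 98
f 96 98 76
f 97 73 99
f 97 99 98
f 98 99 100
f 98 100 76
f 99 73 101
f 99 101 100
f 100 101 102
f 100 102 76
f 101 73 103
f 101 103 102
f 102 103 104
f 102 104 76
f 103 73 105
f 103 105 104
f 104 105 106
f 104 106 76
f 105 73 74
f 105 74 106
f 106 74 75
f 106 75 76
f 108 110 107
f 111 108 107
f 107 110 109
f 109 111 107
f 108 114 110
f 112 108 111
f 112 114 108
f 110 114 109
f 113 111 109
f 109 114 113
f 113 112 111
f 114 112 113



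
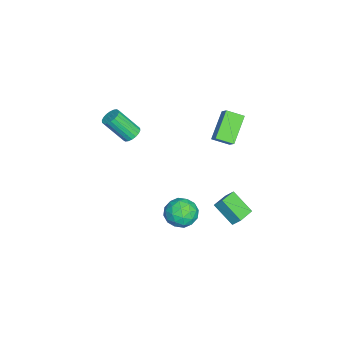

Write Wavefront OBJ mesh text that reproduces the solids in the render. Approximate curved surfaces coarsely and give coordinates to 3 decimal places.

v 2.585 -2.36 2.167
v 2.881 -2.796 1.804
v 2.931 -4.016 3.311
v 2.635 -3.58 3.673
v 3.098 -2.649 1.916
v 3.148 -3.869 3.423
v 3.213 -2.444 2.077
v 3.263 -3.665 3.584
v 3.204 -2.223 2.257
v 3.254 -3.444 3.764
v 3.072 -2.029 2.418
v 3.122 -3.25 3.925
v 2.844 -1.901 2.53
v 2.893 -3.121 4.037
v 2.564 -1.863 2.57
v 2.614 -3.084 4.077
v 2.289 -1.924 2.529
v 2.339 -3.144 4.036
v 2.072 -2.071 2.417
v 2.122 -3.291 3.924
v 1.957 -2.275 2.256
v 2.007 -3.496 3.763
v 1.966 -2.496 2.076
v 2.016 -3.717 3.583
v 2.098 -2.69 1.915
v 2.148 -3.911 3.422
v 2.327 -2.819 1.803
v 2.376 -4.039 3.31
v 2.606 -2.856 1.763
v 2.656 -4.077 3.27
v 2.947 0.911 -3.582
v 3.636 1.21 -4.376
v 4.304 0.27 -2.644
v 4.993 0.569 -3.438
v 4.494 1.331 -2.833
v 3.655 1.726 -3.412
v 4.285 -0.246 -3.608
v 3.446 0.149 -4.187
v 4.463 0.495 -4.392
v 4.592 1.469 -3.913
v 3.348 0.011 -3.107
v 3.477 0.985 -2.628
v 3.172 1.116 -4.061
v 4.768 0.364 -2.959
v 4.474 0.811 -2.603
v 4.879 0.987 -3.07
v 3.183 1.42 -3.495
v 3.589 1.596 -3.961
v 4.093 1.667 -3.055
v 4.351 -0.116 -3.059
v 4.757 0.06 -3.525
v 3.061 0.493 -3.95
v 3.466 0.669 -4.417
v 3.847 -0.187 -3.965
v 4.064 0.872 -4.537
v 4.862 0.495 -3.986
v 4.445 0.016 -4.086
v 3.952 0.249 -4.426
v 4.14 1.445 -4.256
v 4.937 1.068 -3.705
v 4.644 1.516 -3.349
v 4.151 1.748 -3.689
v 4.626 1.024 -4.265
v 3.003 0.412 -3.315
v 3.8 0.035 -2.764
v 3.789 -0.268 -3.331
v 3.296 -0.036 -3.671
v 3.078 0.985 -3.034
v 3.876 0.608 -2.483
v 3.988 1.231 -2.594
v 3.495 1.464 -2.934
v 3.314 0.456 -2.755
v 3.026 4.301 -4.141
v 2.37 3.115 -3.065
v 3.2 4.805 -3.479
v 2.544 3.619 -2.404
v 4.136 3.781 -4.036
v 3.48 2.595 -2.961
v 4.31 4.285 -3.375
v 3.654 3.099 -2.299
v 3.523 2.392 3.221
v 1.992 2.773 4.451
v 3.429 3.429 2.783
v 1.898 3.811 4.012
v 4.142 2.729 3.888
v 2.611 3.111 5.117
v 4.048 3.767 3.449
v 2.517 4.148 4.679
f 2 1 5
f 2 5 3
f 3 5 6
f 3 6 4
f 5 1 7
f 5 7 6
f 6 7 8
f 6 8 4
f 7 1 9
f 7 9 8
f 8 9 10
f 8 10 4
f 9 1 11
f 9 11 10
f 10 11 12
f 10 12 4
f 11 1 13
f 11 13 12
f 12 13 14
f 12 14 4
f 13 1 15
f 13 15 14
f 14 15 16
f 14 16 4
f 15 1 17
f 15 17 16
f 16 17 18
f 16 18 4
f 17 1 19
f 17 19 18
f 18 19 20
f 18 20 4
f 19 1 21
f 19 21 20
f 20 21 22
f 20 22 4
f 21 1 23
f 21 23 22
f 22 23 24
f 22 24 4
f 23 1 25
f 23 25 24
f 24 25 26
f 24 26 4
f 25 1 27
f 25 27 26
f 26 27 28
f 26 28 4
f 27 1 29
f 27 29 28
f 28 29 30
f 28 30 4
f 29 1 2
f 29 2 30
f 30 2 3
f 30 3 4
f 31 68 47
f 68 42 71
f 47 71 36
f 68 71 47
f 31 47 43
f 47 36 48
f 43 48 32
f 47 48 43
f 31 43 52
f 43 32 53
f 52 53 38
f 43 53 52
f 31 52 64
f 52 38 67
f 64 67 41
f 52 67 64
f 31 64 68
f 64 41 72
f 68 72 42
f 64 72 68
f 32 48 59
f 48 36 62
f 59 62 40
f 48 62 59
f 36 71 49
f 71 42 70
f 49 70 35
f 71 70 49
f 42 72 69
f 72 41 65
f 69 65 33
f 72 65 69
f 41 67 66
f 67 38 54
f 66 54 37
f 67 54 66
f 38 53 58
f 53 32 55
f 58 55 39
f 53 55 58
f 34 60 46
f 60 40 61
f 46 61 35
f 60 61 46
f 34 46 44
f 46 35 45
f 44 45 33
f 46 45 44
f 34 44 51
f 44 33 50
f 51 50 37
f 44 50 51
f 34 51 56
f 51 37 57
f 56 57 39
f 51 57 56
f 34 56 60
f 56 39 63
f 60 63 40
f 56 63 60
f 35 61 49
f 61 40 62
f 49 62 36
f 61 62 49
f 33 45 69
f 45 35 70
f 69 70 42
f 45 70 69
f 37 50 66
f 50 33 65
f 66 65 41
f 50 65 66
f 39 57 58
f 57 37 54
f 58 54 38
f 57 54 58
f 40 63 59
f 63 39 55
f 59 55 32
f 63 55 59
f 74 76 73
f 77 74 73
f 73 76 75
f 75 77 73
f 74 80 76
f 78 74 77
f 78 80 74
f 76 80 75
f 79 77 75
f 75 80 79
f 79 78 77
f 80 78 79
f 82 84 81
f 85 82 81
f 81 84 83
f 83 85 81
f 82 88 84
f 86 82 85
f 86 88 82
f 84 88 83
f 87 85 83
f 83 88 87
f 87 86 85
f 88 86 87



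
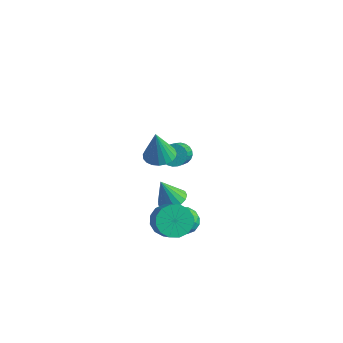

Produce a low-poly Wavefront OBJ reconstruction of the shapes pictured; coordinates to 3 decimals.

v 0.015 -0.216 -3.871
v 0.796 -0.471 -3.654
v -0.515 -0.564 -2.369
v 0.795 -0.075 -3.563
v 0.615 0.289 -3.542
v 0.297 0.538 -3.596
v -0.085 0.613 -3.714
v -0.444 0.499 -3.867
v -0.698 0.221 -4.021
v -0.788 -0.157 -4.141
v -0.695 -0.549 -4.199
v -0.438 -0.864 -4.181
v -0.078 -1.031 -4.093
v 0.304 -1.011 -3.953
v 0.619 -0.809 -3.795
v 1.919 -3.059 -2.267
v 2.714 -2.984 -2.884
v 3.697 -3.746 -1.711
v 2.901 -3.821 -1.093
v 2.72 -2.543 -2.603
v 3.702 -3.306 -1.429
v 2.51 -2.241 -2.231
v 3.493 -3.003 -1.058
v 2.142 -2.158 -1.869
v 3.125 -2.92 -0.696
v 1.715 -2.316 -1.613
v 2.697 -3.078 -0.44
v 1.341 -2.673 -1.533
v 2.324 -3.436 -0.359
v 1.123 -3.134 -1.649
v 2.106 -3.896 -0.476
v 1.118 -3.574 -1.931
v 2.1 -4.337 -0.757
v 1.327 -3.877 -2.302
v 2.31 -4.639 -1.129
v 1.695 -3.96 -2.664
v 2.678 -4.722 -1.491
v 2.123 -3.802 -2.92
v 3.105 -4.564 -1.747
v 2.496 -3.444 -3.001
v 3.479 -4.207 -1.827
v -2.384 3.617 -4.176
v -1.69 3.763 -4.386
v -0.941 2.27 -2.955
v -1.636 2.123 -2.744
v -1.725 3.952 -4.17
v -0.976 2.459 -2.739
v -1.86 4.09 -3.956
v -1.111 2.597 -2.524
v -2.075 4.156 -3.775
v -1.326 2.663 -2.343
v -2.337 4.14 -3.654
v -1.588 2.646 -2.223
v -2.606 4.044 -3.614
v -1.858 2.55 -2.182
v -2.842 3.883 -3.659
v -2.093 2.39 -2.227
v -3.008 3.682 -3.782
v -2.259 2.188 -2.351
v -3.079 3.47 -3.965
v -2.33 1.977 -2.534
v -3.044 3.281 -4.181
v -2.295 1.788 -2.75
v -2.909 3.143 -4.396
v -2.16 1.65 -2.964
v -2.694 3.077 -4.577
v -1.945 1.584 -3.145
v -2.432 3.094 -4.697
v -1.683 1.6 -3.266
v -2.162 3.19 -4.738
v -1.414 1.696 -3.306
v -1.927 3.35 -4.693
v -1.178 1.857 -3.261
v -1.761 3.552 -4.569
v -1.012 2.058 -3.138
v 0.284 -1.657 1.283
v 1.168 -1.763 1.312
v 0.196 -1.883 3.137
v 1.132 -1.397 1.355
v 0.951 -1.076 1.386
v 0.653 -0.855 1.398
v 0.293 -0.774 1.391
v -0.07 -0.845 1.365
v -0.371 -1.056 1.325
v -0.559 -1.371 1.277
v -0.601 -1.736 1.231
v -0.49 -2.087 1.193
v -0.245 -2.364 1.171
v 0.091 -2.518 1.169
v 0.461 -2.524 1.186
v 0.8 -2.379 1.219
v 1.05 -2.11 1.264
v 1.864 -1.285 -2.616
v 2.571 -1.828 -2.466
v 1.549 -2.032 -3.834
v 2.256 -2.575 -3.684
v 1.535 -2.611 -3.14
v 1.729 -2.149 -2.387
v 2.391 -1.711 -3.913
v 2.585 -1.249 -3.16
v 2.897 -2.091 -3.267
v 2.368 -2.648 -2.789
v 1.752 -1.212 -3.511
v 1.223 -1.769 -3.033
v 2.245 -1.491 -2.434
v 1.875 -2.369 -3.866
v 1.451 -2.39 -3.546
v 1.867 -2.709 -3.458
v 1.75 -1.68 -2.388
v 2.166 -1.999 -2.299
v 1.557 -2.459 -2.695
v 1.954 -1.861 -4.001
v 2.37 -2.18 -3.912
v 2.253 -1.151 -2.842
v 2.669 -1.47 -2.754
v 2.563 -1.401 -3.605
v 2.852 -1.965 -2.817
v 2.667 -2.404 -3.533
v 2.746 -1.896 -3.668
v 2.86 -1.625 -3.225
v 2.541 -2.292 -2.536
v 2.356 -2.731 -3.252
v 1.932 -2.752 -2.932
v 2.047 -2.481 -2.49
v 2.733 -2.447 -3.007
v 1.764 -1.129 -3.048
v 1.579 -1.568 -3.764
v 2.073 -1.379 -3.81
v 2.188 -1.108 -3.368
v 1.453 -1.456 -2.767
v 1.268 -1.895 -3.483
v 1.26 -2.235 -3.075
v 1.374 -1.964 -2.632
v 1.387 -1.413 -3.293
f 2 1 4
f 2 4 3
f 4 1 5
f 4 5 3
f 5 1 6
f 5 6 3
f 6 1 7
f 6 7 3
f 7 1 8
f 7 8 3
f 8 1 9
f 8 9 3
f 9 1 10
f 9 10 3
f 10 1 11
f 10 11 3
f 11 1 12
f 11 12 3
f 12 1 13
f 12 13 3
f 13 1 14
f 13 14 3
f 14 1 15
f 14 15 3
f 15 1 2
f 15 2 3
f 17 16 20
f 17 20 18
f 18 20 21
f 18 21 19
f 20 16 22
f 20 22 21
f 21 22 23
f 21 23 19
f 22 16 24
f 22 24 23
f 23 24 25
f 23 25 19
f 24 16 26
f 24 26 25
f 25 26 27
f 25 27 19
f 26 16 28
f 26 28 27
f 27 28 29
f 27 29 19
f 28 16 30
f 28 30 29
f 29 30 31
f 29 31 19
f 30 16 32
f 30 32 31
f 31 32 33
f 31 33 19
f 32 16 34
f 32 34 33
f 33 34 35
f 33 35 19
f 34 16 36
f 34 36 35
f 35 36 37
f 35 37 19
f 36 16 38
f 36 38 37
f 37 38 39
f 37 39 19
f 38 16 40
f 38 40 39
f 39 40 41
f 39 41 19
f 40 16 17
f 40 17 41
f 41 17 18
f 41 18 19
f 43 42 46
f 43 46 44
f 44 46 47
f 44 47 45
f 46 42 48
f 46 48 47
f 47 48 49
f 47 49 45
f 48 42 50
f 48 50 49
f 49 50 51
f 49 51 45
f 50 42 52
f 50 52 51
f 51 52 53
f 51 53 45
f 52 42 54
f 52 54 53
f 53 54 55
f 53 55 45
f 54 42 56
f 54 56 55
f 55 56 57
f 55 57 45
f 56 42 58
f 56 58 57
f 57 58 59
f 57 59 45
f 58 42 60
f 58 60 59
f 59 60 61
f 59 61 45
f 60 42 62
f 60 62 61
f 61 62 63
f 61 63 45
f 62 42 64
f 62 64 63
f 63 64 65
f 63 65 45
f 64 42 66
f 64 66 65
f 65 66 67
f 65 67 45
f 66 42 68
f 66 68 67
f 67 68 69
f 67 69 45
f 68 42 70
f 68 70 69
f 69 70 71
f 69 71 45
f 70 42 72
f 70 72 71
f 71 72 73
f 71 73 45
f 72 42 74
f 72 74 73
f 73 74 75
f 73 75 45
f 74 42 43
f 74 43 75
f 75 43 44
f 75 44 45
f 77 76 79
f 77 79 78
f 79 76 80
f 79 80 78
f 80 76 81
f 80 81 78
f 81 76 82
f 81 82 78
f 82 76 83
f 82 83 78
f 83 76 84
f 83 84 78
f 84 76 85
f 84 85 78
f 85 76 86
f 85 86 78
f 86 76 87
f 86 87 78
f 87 76 88
f 87 88 78
f 88 76 89
f 88 89 78
f 89 76 90
f 89 90 78
f 90 76 91
f 90 91 78
f 91 76 92
f 91 92 78
f 92 76 77
f 92 77 78
f 93 130 109
f 130 104 133
f 109 133 98
f 130 133 109
f 93 109 105
f 109 98 110
f 105 110 94
f 109 110 105
f 93 105 114
f 105 94 115
f 114 115 100
f 105 115 114
f 93 114 126
f 114 100 129
f 126 129 103
f 114 129 126
f 93 126 130
f 126 103 134
f 130 134 104
f 126 134 130
f 94 110 121
f 110 98 124
f 121 124 102
f 110 124 121
f 98 133 111
f 133 104 132
f 111 132 97
f 133 132 111
f 104 134 131
f 134 103 127
f 131 127 95
f 134 127 131
f 103 129 128
f 129 100 116
f 128 116 99
f 129 116 128
f 100 115 120
f 115 94 117
f 120 117 101
f 115 117 120
f 96 122 108
f 122 102 123
f 108 123 97
f 122 123 108
f 96 108 106
f 108 97 107
f 106 107 95
f 108 107 106
f 96 106 113
f 106 95 112
f 113 112 99
f 106 112 113
f 96 113 118
f 113 99 119
f 118 119 101
f 113 119 118
f 96 118 122
f 118 101 125
f 122 125 102
f 118 125 122
f 97 123 111
f 123 102 124
f 111 124 98
f 123 124 111
f 95 107 131
f 107 97 132
f 131 132 104
f 107 132 131
f 99 112 128
f 112 95 127
f 128 127 103
f 112 127 128
f 101 119 120
f 119 99 116
f 120 116 100
f 119 116 120
f 102 125 121
f 125 101 117
f 121 117 94
f 125 117 121



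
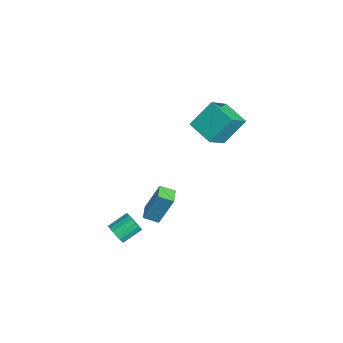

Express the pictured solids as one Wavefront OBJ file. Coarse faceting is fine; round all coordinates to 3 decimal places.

v 2.146 -4.169 -1.406
v 2.363 -4.396 -0.871
v 2.232 -3.318 -0.36
v 2.014 -3.091 -0.894
v 2.606 -4.3 -1.012
v 2.475 -3.222 -0.5
v 2.744 -4.173 -1.242
v 2.612 -3.096 -0.731
v 2.744 -4.046 -1.51
v 2.613 -2.969 -0.999
v 2.608 -3.947 -1.755
v 2.476 -2.869 -1.243
v 2.365 -3.899 -1.919
v 2.234 -2.821 -1.407
v 2.072 -3.912 -1.965
v 1.941 -2.835 -1.454
v 1.796 -3.985 -1.884
v 1.665 -2.907 -1.372
v 1.6 -4.099 -1.693
v 1.469 -3.021 -1.181
v 1.529 -4.23 -1.436
v 1.398 -3.152 -0.924
v 1.599 -4.346 -1.172
v 1.468 -3.269 -0.661
v 1.795 -4.422 -0.962
v 1.663 -3.345 -0.451
v 2.07 -4.44 -0.853
v 1.939 -3.362 -0.342
v -0.937 1.209 2.833
v -1.066 2.498 4.097
v -1.632 2.351 1.597
v -1.76 3.64 2.862
v 0.5 1.7 2.478
v 0.372 2.989 3.743
v -0.194 2.842 1.243
v -0.323 4.131 2.507
v 1.194 -2.185 -0.899
v 1.498 -1.474 0.978
v 1.584 -1.481 -1.229
v 1.888 -0.77 0.648
v 1.952 -2.59 -0.868
v 2.256 -1.879 1.009
v 2.342 -1.886 -1.198
v 2.646 -1.175 0.679
f 2 1 5
f 2 5 3
f 3 5 6
f 3 6 4
f 5 1 7
f 5 7 6
f 6 7 8
f 6 8 4
f 7 1 9
f 7 9 8
f 8 9 10
f 8 10 4
f 9 1 11
f 9 11 10
f 10 11 12
f 10 12 4
f 11 1 13
f 11 13 12
f 12 13 14
f 12 14 4
f 13 1 15
f 13 15 14
f 14 15 16
f 14 16 4
f 15 1 17
f 15 17 16
f 16 17 18
f 16 18 4
f 17 1 19
f 17 19 18
f 18 19 20
f 18 20 4
f 19 1 21
f 19 21 20
f 20 21 22
f 20 22 4
f 21 1 23
f 21 23 22
f 22 23 24
f 22 24 4
f 23 1 25
f 23 25 24
f 24 25 26
f 24 26 4
f 25 1 27
f 25 27 26
f 26 27 28
f 26 28 4
f 27 1 2
f 27 2 28
f 28 2 3
f 28 3 4
f 30 32 29
f 33 30 29
f 29 32 31
f 31 33 29
f 30 36 32
f 34 30 33
f 34 36 30
f 32 36 31
f 35 33 31
f 31 36 35
f 35 34 33
f 36 34 35
f 38 40 37
f 41 38 37
f 37 40 39
f 39 41 37
f 38 44 40
f 42 38 41
f 42 44 38
f 40 44 39
f 43 41 39
f 39 44 43
f 43 42 41
f 44 42 43



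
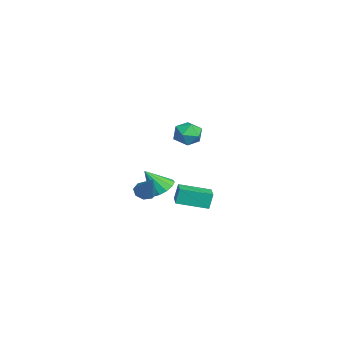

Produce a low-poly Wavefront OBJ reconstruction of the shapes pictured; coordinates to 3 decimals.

v -3.392 0.868 -4.255
v -3.56 1.123 -3.24
v -3.228 2.739 -4.699
v -3.395 2.994 -3.684
v -2.045 0.806 -4.016
v -2.212 1.061 -3.001
v -1.88 2.677 -4.46
v -2.048 2.932 -3.445
v 3.137 1.532 3.073
v 3.739 1.409 3.693
v 2.421 0.411 3.547
v 3.023 0.288 4.167
v 2.494 0.982 4.203
v 2.937 1.674 3.91
v 3.223 0.146 3.33
v 3.666 0.838 3.037
v 3.792 0.553 3.852
v 3.341 1.069 4.392
v 2.819 0.751 2.848
v 2.368 1.267 3.388
v -0.936 -0.062 -2.238
v -0.374 -0.6 -2.606
v -0.964 -1.018 -0.882
v -0.111 -0.269 -2.367
v -0.111 0.127 -2.088
v -0.372 0.463 -1.857
v -0.812 0.632 -1.747
v -1.292 0.581 -1.793
v -1.659 0.326 -1.98
v -1.796 -0.053 -2.249
v -1.66 -0.434 -2.515
v -1.294 -0.698 -2.694
v -0.815 -0.759 -2.727
v 0.673 -1.132 -1.643
v 1.183 -1.263 -2.039
v 1.847 -0.808 -0.237
v 1.055 -0.775 -2.045
v 0.703 -0.495 -1.814
v 0.333 -0.589 -1.484
v 0.162 -1 -1.246
v 0.29 -1.489 -1.24
v 0.642 -1.768 -1.471
v 1.012 -1.675 -1.802
f 2 4 1
f 5 2 1
f 1 4 3
f 3 5 1
f 2 8 4
f 6 2 5
f 6 8 2
f 4 8 3
f 7 5 3
f 3 8 7
f 7 6 5
f 8 6 7
f 9 20 14
f 9 14 10
f 9 10 16
f 9 16 19
f 9 19 20
f 10 14 18
f 14 20 13
f 20 19 11
f 19 16 15
f 16 10 17
f 12 18 13
f 12 13 11
f 12 11 15
f 12 15 17
f 12 17 18
f 13 18 14
f 11 13 20
f 15 11 19
f 17 15 16
f 18 17 10
f 22 21 24
f 22 24 23
f 24 21 25
f 24 25 23
f 25 21 26
f 25 26 23
f 26 21 27
f 26 27 23
f 27 21 28
f 27 28 23
f 28 21 29
f 28 29 23
f 29 21 30
f 29 30 23
f 30 21 31
f 30 31 23
f 31 21 32
f 31 32 23
f 32 21 33
f 32 33 23
f 33 21 22
f 33 22 23
f 35 34 37
f 35 37 36
f 37 34 38
f 37 38 36
f 38 34 39
f 38 39 36
f 39 34 40
f 39 40 36
f 40 34 41
f 40 41 36
f 41 34 42
f 41 42 36
f 42 34 43
f 42 43 36
f 43 34 35
f 43 35 36



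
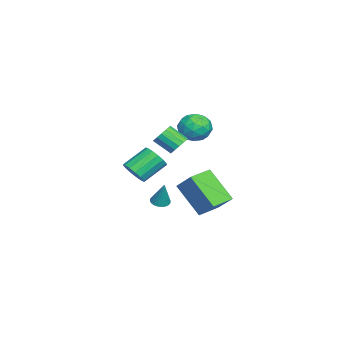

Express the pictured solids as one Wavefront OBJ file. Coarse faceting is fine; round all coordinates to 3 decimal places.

v -2.418 -1.882 0.074
v -2 -1.598 0.515
v -2.164 -2.555 1.286
v -2.582 -2.838 0.846
v -2.314 -1.477 0.598
v -2.478 -2.434 1.37
v -2.656 -1.464 0.541
v -2.82 -2.421 1.313
v -2.934 -1.563 0.359
v -3.098 -2.52 1.131
v -3.074 -1.748 0.101
v -3.238 -2.705 0.873
v -3.038 -1.968 -0.164
v -3.202 -2.925 0.607
v -2.836 -2.165 -0.366
v -3 -3.122 0.405
v -2.522 -2.286 -0.45
v -2.686 -3.243 0.322
v -2.18 -2.299 -0.393
v -2.344 -3.256 0.379
v -1.902 -2.2 -0.211
v -2.066 -3.157 0.561
v -1.762 -2.015 0.047
v -1.926 -2.972 0.819
v -1.798 -1.795 0.313
v -1.962 -2.752 1.084
v 3.283 -1.942 -1.358
v 3.767 -1.992 -1.512
v 3.737 -1.658 -0.022
v 3.736 -1.798 -1.543
v 3.636 -1.626 -1.546
v 3.483 -1.502 -1.52
v 3.299 -1.445 -1.47
v 3.112 -1.464 -1.402
v 2.952 -1.556 -1.328
v 2.842 -1.706 -1.259
v 2.799 -1.893 -1.205
v 2.83 -2.087 -1.174
v 2.93 -2.259 -1.171
v 3.084 -2.383 -1.197
v 3.268 -2.44 -1.247
v 3.454 -2.421 -1.314
v 3.614 -2.329 -1.388
v 3.724 -2.179 -1.458
v -3.002 -4.416 -2.335
v -2.458 -4.525 -1.745
v -3.293 -3.452 -0.776
v -3.838 -3.344 -1.365
v -2.31 -4.205 -1.972
v -3.145 -3.132 -1.002
v -2.347 -3.941 -2.296
v -3.183 -2.869 -1.326
v -2.561 -3.805 -2.63
v -3.396 -2.732 -1.661
v -2.892 -3.833 -2.886
v -3.727 -2.76 -1.916
v -3.253 -4.017 -2.993
v -4.089 -2.944 -2.023
v -3.547 -4.308 -2.924
v -4.382 -3.235 -1.955
v -3.695 -4.628 -2.698
v -4.53 -3.555 -1.728
v -3.657 -4.891 -2.374
v -4.493 -3.819 -1.404
v -3.444 -5.028 -2.039
v -4.279 -3.955 -1.07
v -3.113 -5 -1.784
v -3.948 -3.927 -0.814
v -2.751 -4.816 -1.677
v -3.587 -3.743 -0.707
v 3.275 -0.023 -2.203
v 2.498 -1.264 -0.629
v 2.215 0.773 -2.099
v 1.438 -0.468 -0.524
v 3.982 0.788 -1.216
v 3.205 -0.453 0.359
v 2.922 1.584 -1.111
v 2.145 0.343 0.463
v -3.398 -0.806 0.182
v -2.638 -1.246 0.635
v -4.362 -1.234 1.385
v -3.602 -1.674 1.838
v -3.628 -0.689 1.761
v -3.032 -0.425 1.018
v -3.968 -2.055 1.002
v -3.372 -1.791 0.259
v -2.99 -2.018 1.142
v -2.78 -1.174 1.611
v -4.22 -1.306 0.409
v -4.01 -0.462 0.878
v -2.933 -0.989 0.303
v -4.067 -1.491 1.717
v -4.082 -0.912 1.671
v -3.635 -1.171 1.938
v -3.165 -0.506 0.528
v -2.718 -0.764 0.794
v -3.3 -0.437 1.456
v -4.282 -1.716 1.226
v -3.835 -1.974 1.492
v -3.365 -1.309 0.082
v -2.918 -1.568 0.349
v -3.7 -2.043 0.564
v -2.693 -1.701 0.867
v -3.26 -1.953 1.574
v -3.475 -2.177 1.083
v -3.125 -2.021 0.646
v -2.57 -1.205 1.143
v -3.137 -1.456 1.85
v -3.152 -0.877 1.804
v -2.802 -0.722 1.368
v -2.777 -1.659 1.441
v -3.863 -1.024 0.17
v -4.43 -1.275 0.877
v -4.198 -1.758 0.652
v -3.848 -1.603 0.216
v -3.74 -0.527 0.446
v -4.307 -0.779 1.153
v -3.875 -0.459 1.374
v -3.525 -0.303 0.937
v -4.223 -0.821 0.579
f 2 1 5
f 2 5 3
f 3 5 6
f 3 6 4
f 5 1 7
f 5 7 6
f 6 7 8
f 6 8 4
f 7 1 9
f 7 9 8
f 8 9 10
f 8 10 4
f 9 1 11
f 9 11 10
f 10 11 12
f 10 12 4
f 11 1 13
f 11 13 12
f 12 13 14
f 12 14 4
f 13 1 15
f 13 15 14
f 14 15 16
f 14 16 4
f 15 1 17
f 15 17 16
f 16 17 18
f 16 18 4
f 17 1 19
f 17 19 18
f 18 19 20
f 18 20 4
f 19 1 21
f 19 21 20
f 20 21 22
f 20 22 4
f 21 1 23
f 21 23 22
f 22 23 24
f 22 24 4
f 23 1 25
f 23 25 24
f 24 25 26
f 24 26 4
f 25 1 2
f 25 2 26
f 26 2 3
f 26 3 4
f 28 27 30
f 28 30 29
f 30 27 31
f 30 31 29
f 31 27 32
f 31 32 29
f 32 27 33
f 32 33 29
f 33 27 34
f 33 34 29
f 34 27 35
f 34 35 29
f 35 27 36
f 35 36 29
f 36 27 37
f 36 37 29
f 37 27 38
f 37 38 29
f 38 27 39
f 38 39 29
f 39 27 40
f 39 40 29
f 40 27 41
f 40 41 29
f 41 27 42
f 41 42 29
f 42 27 43
f 42 43 29
f 43 27 44
f 43 44 29
f 44 27 28
f 44 28 29
f 46 45 49
f 46 49 47
f 47 49 50
f 47 50 48
f 49 45 51
f 49 51 50
f 50 51 52
f 50 52 48
f 51 45 53
f 51 53 52
f 52 53 54
f 52 54 48
f 53 45 55
f 53 55 54
f 54 55 56
f 54 56 48
f 55 45 57
f 55 57 56
f 56 57 58
f 56 58 48
f 57 45 59
f 57 59 58
f 58 59 60
f 58 60 48
f 59 45 61
f 59 61 60
f 60 61 62
f 60 62 48
f 61 45 63
f 61 63 62
f 62 63 64
f 62 64 48
f 63 45 65
f 63 65 64
f 64 65 66
f 64 66 48
f 65 45 67
f 65 67 66
f 66 67 68
f 66 68 48
f 67 45 69
f 67 69 68
f 68 69 70
f 68 70 48
f 69 45 46
f 69 46 70
f 70 46 47
f 70 47 48
f 72 74 71
f 75 72 71
f 71 74 73
f 73 75 71
f 72 78 74
f 76 72 75
f 76 78 72
f 74 78 73
f 77 75 73
f 73 78 77
f 77 76 75
f 78 76 77
f 79 116 95
f 116 90 119
f 95 119 84
f 116 119 95
f 79 95 91
f 95 84 96
f 91 96 80
f 95 96 91
f 79 91 100
f 91 80 101
f 100 101 86
f 91 101 100
f 79 100 112
f 100 86 115
f 112 115 89
f 100 115 112
f 79 112 116
f 112 89 120
f 116 120 90
f 112 120 116
f 80 96 107
f 96 84 110
f 107 110 88
f 96 110 107
f 84 119 97
f 119 90 118
f 97 118 83
f 119 118 97
f 90 120 117
f 120 89 113
f 117 113 81
f 120 113 117
f 89 115 114
f 115 86 102
f 114 102 85
f 115 102 114
f 86 101 106
f 101 80 103
f 106 103 87
f 101 103 106
f 82 108 94
f 108 88 109
f 94 109 83
f 108 109 94
f 82 94 92
f 94 83 93
f 92 93 81
f 94 93 92
f 82 92 99
f 92 81 98
f 99 98 85
f 92 98 99
f 82 99 104
f 99 85 105
f 104 105 87
f 99 105 104
f 82 104 108
f 104 87 111
f 108 111 88
f 104 111 108
f 83 109 97
f 109 88 110
f 97 110 84
f 109 110 97
f 81 93 117
f 93 83 118
f 117 118 90
f 93 118 117
f 85 98 114
f 98 81 113
f 114 113 89
f 98 113 114
f 87 105 106
f 105 85 102
f 106 102 86
f 105 102 106
f 88 111 107
f 111 87 103
f 107 103 80
f 111 103 107



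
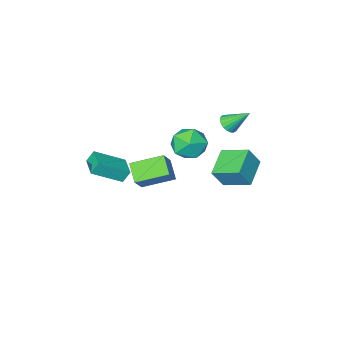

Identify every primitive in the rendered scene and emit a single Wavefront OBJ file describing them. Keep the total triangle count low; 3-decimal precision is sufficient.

v 2.809 -0.601 0.476
v 2.403 -0.453 1.22
v 3.273 0.73 0.464
v 2.866 0.878 1.208
v 4.494 -1.178 1.512
v 4.087 -1.03 2.256
v 4.957 0.153 1.5
v 4.551 0.301 2.244
v -3.599 0.904 2.817
v -3.001 1.043 3.11
v -4.401 1.856 4.003
v -3.026 1.255 2.923
v -3.15 1.405 2.718
v -3.351 1.469 2.531
v -3.596 1.435 2.392
v -3.84 1.31 2.328
v -4.043 1.114 2.347
v -4.17 0.882 2.448
v -4.197 0.654 2.613
v -4.121 0.469 2.813
v -3.955 0.359 3.013
v -3.727 0.344 3.18
v -3.477 0.425 3.284
v -3.248 0.589 3.307
v -3.079 0.808 3.245
v -3.797 3.855 1.345
v -3.074 3.73 2.573
v -2.434 4.952 0.655
v -1.712 4.827 1.883
v -2.948 2.393 0.697
v -2.226 2.268 1.925
v -1.586 3.49 0.007
v -0.863 3.365 1.235
v -1.84 1.173 1.307
v -0.84 1.845 1.558
v -1.22 -0.225 2.582
v -0.22 0.447 2.833
v -1.329 0.833 3.201
v -1.712 1.697 2.413
v -0.348 -0.077 1.727
v -0.731 0.787 0.939
v 0.082 1.073 1.817
v -0.525 1.635 2.728
v -1.535 -0.015 1.412
v -2.142 0.547 2.323
v -0.883 -0.972 -0.479
v -0.001 -0.26 0.774
v -0.578 0.113 -1.31
v 0.305 0.824 -0.057
v 0.815 -1.944 -1.123
v 1.698 -1.233 0.13
v 1.121 -0.86 -1.954
v 2.003 -0.148 -0.701
f 2 4 1
f 5 2 1
f 1 4 3
f 3 5 1
f 2 8 4
f 6 2 5
f 6 8 2
f 4 8 3
f 7 5 3
f 3 8 7
f 7 6 5
f 8 6 7
f 10 9 12
f 10 12 11
f 12 9 13
f 12 13 11
f 13 9 14
f 13 14 11
f 14 9 15
f 14 15 11
f 15 9 16
f 15 16 11
f 16 9 17
f 16 17 11
f 17 9 18
f 17 18 11
f 18 9 19
f 18 19 11
f 19 9 20
f 19 20 11
f 20 9 21
f 20 21 11
f 21 9 22
f 21 22 11
f 22 9 23
f 22 23 11
f 23 9 24
f 23 24 11
f 24 9 25
f 24 25 11
f 25 9 10
f 25 10 11
f 27 29 26
f 30 27 26
f 26 29 28
f 28 30 26
f 27 33 29
f 31 27 30
f 31 33 27
f 29 33 28
f 32 30 28
f 28 33 32
f 32 31 30
f 33 31 32
f 34 45 39
f 34 39 35
f 34 35 41
f 34 41 44
f 34 44 45
f 35 39 43
f 39 45 38
f 45 44 36
f 44 41 40
f 41 35 42
f 37 43 38
f 37 38 36
f 37 36 40
f 37 40 42
f 37 42 43
f 38 43 39
f 36 38 45
f 40 36 44
f 42 40 41
f 43 42 35
f 47 49 46
f 50 47 46
f 46 49 48
f 48 50 46
f 47 53 49
f 51 47 50
f 51 53 47
f 49 53 48
f 52 50 48
f 48 53 52
f 52 51 50
f 53 51 52



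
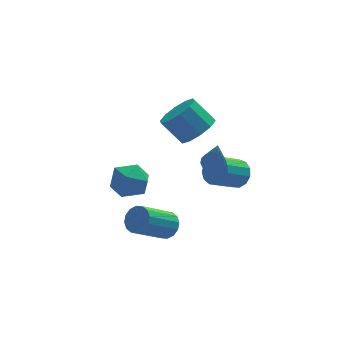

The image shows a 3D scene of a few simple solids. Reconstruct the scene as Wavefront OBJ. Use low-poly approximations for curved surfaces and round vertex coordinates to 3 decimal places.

v 4.299 2.248 0.765
v 4.747 1.968 1.238
v 3.67 1.511 1.989
v 3.221 1.792 1.515
v 4.674 2.342 1.361
v 3.596 1.885 2.111
v 4.481 2.686 1.294
v 3.404 2.229 2.044
v 4.231 2.891 1.059
v 3.153 2.434 1.809
v 4.002 2.892 0.731
v 2.924 2.436 1.481
v 3.867 2.689 0.413
v 2.79 2.232 1.164
v 3.87 2.346 0.208
v 2.792 1.889 0.958
v 4.008 1.972 0.179
v 2.931 1.515 0.929
v 4.239 1.685 0.336
v 3.162 1.229 1.086
v 4.489 1.578 0.63
v 3.411 1.121 1.38
v 4.678 1.683 0.966
v 3.601 1.226 1.716
v 2.917 3.437 2.811
v 3.443 4.203 2.789
v 2.69 4.749 3.767
v 2.163 3.983 3.789
v 3.011 4.274 2.416
v 2.257 4.82 3.395
v 2.543 4.025 2.195
v 1.789 4.571 3.173
v 2.217 3.551 2.209
v 1.464 4.097 3.187
v 2.159 3.034 2.452
v 1.406 3.58 3.431
v 2.39 2.671 2.833
v 1.637 3.217 3.811
v 2.823 2.6 3.205
v 2.069 3.146 4.184
v 3.291 2.849 3.427
v 2.537 3.395 4.405
v 3.616 3.323 3.413
v 2.863 3.869 4.391
v 3.674 3.84 3.169
v 2.921 4.386 4.148
v 3.148 1.759 2.065
v 3.638 1.929 2.175
v 3.072 0.801 3.875
v 3.472 2.124 2.272
v 3.219 2.222 2.313
v 2.947 2.196 2.287
v 2.729 2.053 2.202
v 2.624 1.831 2.08
v 2.659 1.59 1.954
v 2.825 1.394 1.858
v 3.078 1.296 1.817
v 3.35 1.322 1.842
v 3.568 1.466 1.927
v 3.673 1.688 2.049
v -0.742 -0.238 4.063
v -0.065 -0.789 3.872
v -1.675 -1.331 3.908
v -0.998 -1.882 3.717
v -1.09 -1.556 4.544
v -0.513 -0.88 4.64
v -1.227 -1.24 3.14
v -0.65 -0.564 3.236
v -0.365 -1.408 3.302
v -0.28 -1.604 4.17
v -1.46 -0.516 3.61
v -1.375 -0.712 4.478
v 0.69 -0.548 0.465
v 1.109 -0.571 0.962
v -0.192 -1.116 2.032
v -0.61 -1.092 1.535
v 0.983 -0.259 0.968
v -0.317 -0.804 2.038
v 0.779 -0.024 0.84
v -0.521 -0.569 1.91
v 0.552 0.07 0.611
v -0.749 -0.474 1.681
v 0.361 -0.001 0.343
v -0.94 -0.546 1.413
v 0.258 -0.218 0.108
v -1.042 -0.763 1.178
v 0.272 -0.524 -0.032
v -1.029 -1.069 1.038
v 0.397 -0.836 -0.038
v -0.903 -1.381 1.032
v 0.601 -1.071 0.09
v -0.699 -1.616 1.16
v 0.829 -1.166 0.319
v -0.472 -1.71 1.389
v 1.02 -1.094 0.587
v -0.281 -1.639 1.657
v 1.122 -0.877 0.822
v -0.178 -1.422 1.892
f 2 1 5
f 2 5 3
f 3 5 6
f 3 6 4
f 5 1 7
f 5 7 6
f 6 7 8
f 6 8 4
f 7 1 9
f 7 9 8
f 8 9 10
f 8 10 4
f 9 1 11
f 9 11 10
f 10 11 12
f 10 12 4
f 11 1 13
f 11 13 12
f 12 13 14
f 12 14 4
f 13 1 15
f 13 15 14
f 14 15 16
f 14 16 4
f 15 1 17
f 15 17 16
f 16 17 18
f 16 18 4
f 17 1 19
f 17 19 18
f 18 19 20
f 18 20 4
f 19 1 21
f 19 21 20
f 20 21 22
f 20 22 4
f 21 1 23
f 21 23 22
f 22 23 24
f 22 24 4
f 23 1 2
f 23 2 24
f 24 2 3
f 24 3 4
f 26 25 29
f 26 29 27
f 27 29 30
f 27 30 28
f 29 25 31
f 29 31 30
f 30 31 32
f 30 32 28
f 31 25 33
f 31 33 32
f 32 33 34
f 32 34 28
f 33 25 35
f 33 35 34
f 34 35 36
f 34 36 28
f 35 25 37
f 35 37 36
f 36 37 38
f 36 38 28
f 37 25 39
f 37 39 38
f 38 39 40
f 38 40 28
f 39 25 41
f 39 41 40
f 40 41 42
f 40 42 28
f 41 25 43
f 41 43 42
f 42 43 44
f 42 44 28
f 43 25 45
f 43 45 44
f 44 45 46
f 44 46 28
f 45 25 26
f 45 26 46
f 46 26 27
f 46 27 28
f 48 47 50
f 48 50 49
f 50 47 51
f 50 51 49
f 51 47 52
f 51 52 49
f 52 47 53
f 52 53 49
f 53 47 54
f 53 54 49
f 54 47 55
f 54 55 49
f 55 47 56
f 55 56 49
f 56 47 57
f 56 57 49
f 57 47 58
f 57 58 49
f 58 47 59
f 58 59 49
f 59 47 60
f 59 60 49
f 60 47 48
f 60 48 49
f 61 72 66
f 61 66 62
f 61 62 68
f 61 68 71
f 61 71 72
f 62 66 70
f 66 72 65
f 72 71 63
f 71 68 67
f 68 62 69
f 64 70 65
f 64 65 63
f 64 63 67
f 64 67 69
f 64 69 70
f 65 70 66
f 63 65 72
f 67 63 71
f 69 67 68
f 70 69 62
f 74 73 77
f 74 77 75
f 75 77 78
f 75 78 76
f 77 73 79
f 77 79 78
f 78 79 80
f 78 80 76
f 79 73 81
f 79 81 80
f 80 81 82
f 80 82 76
f 81 73 83
f 81 83 82
f 82 83 84
f 82 84 76
f 83 73 85
f 83 85 84
f 84 85 86
f 84 86 76
f 85 73 87
f 85 87 86
f 86 87 88
f 86 88 76
f 87 73 89
f 87 89 88
f 88 89 90
f 88 90 76
f 89 73 91
f 89 91 90
f 90 91 92
f 90 92 76
f 91 73 93
f 91 93 92
f 92 93 94
f 92 94 76
f 93 73 95
f 93 95 94
f 94 95 96
f 94 96 76
f 95 73 97
f 95 97 96
f 96 97 98
f 96 98 76
f 97 73 74
f 97 74 98
f 98 74 75
f 98 75 76

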